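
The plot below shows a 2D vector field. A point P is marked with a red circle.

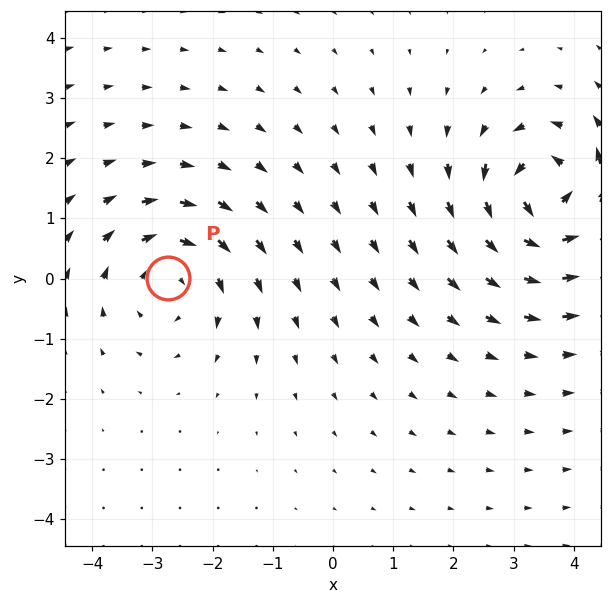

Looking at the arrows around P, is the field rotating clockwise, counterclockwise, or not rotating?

clockwise

Near P at (-2.7, 0.0) the arrows circulate clockwise. The curl (z-component) there is about -4; negative curl means clockwise rotation.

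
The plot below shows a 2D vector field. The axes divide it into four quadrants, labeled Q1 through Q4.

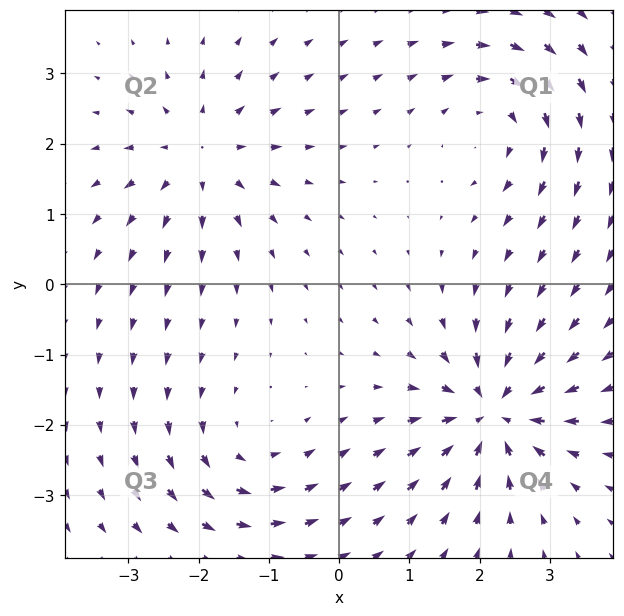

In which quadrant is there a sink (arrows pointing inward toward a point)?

Q4

The sink sits at approximately (2.2, -1.8), which lies in quadrant Q4. The divergence there is about -6, negative as expected for a sink.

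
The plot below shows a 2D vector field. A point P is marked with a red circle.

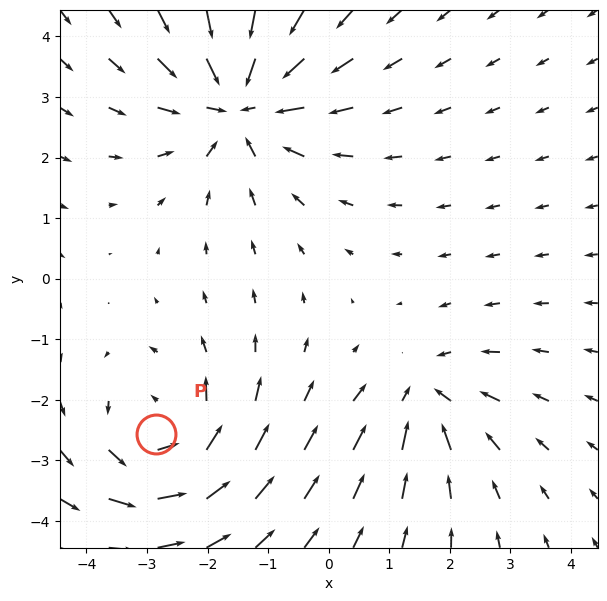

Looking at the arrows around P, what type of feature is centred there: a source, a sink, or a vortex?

vortex

At P (-2.9, -2.6) the arrows circulate counterclockwise. Divergence ≈0, curl about +4 — near-zero divergence with nonzero curl is a vortex.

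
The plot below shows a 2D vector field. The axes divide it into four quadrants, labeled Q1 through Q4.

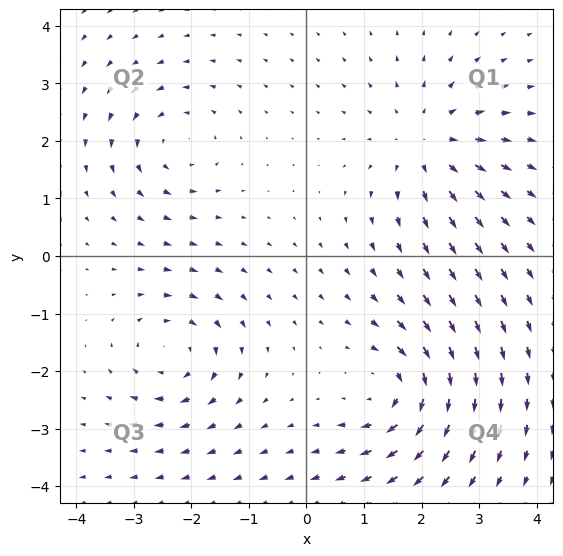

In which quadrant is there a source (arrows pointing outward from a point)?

The source sits at approximately (2.1, 2.0), which lies in quadrant Q1. The divergence there is about +4, positive as expected for a source.

Q1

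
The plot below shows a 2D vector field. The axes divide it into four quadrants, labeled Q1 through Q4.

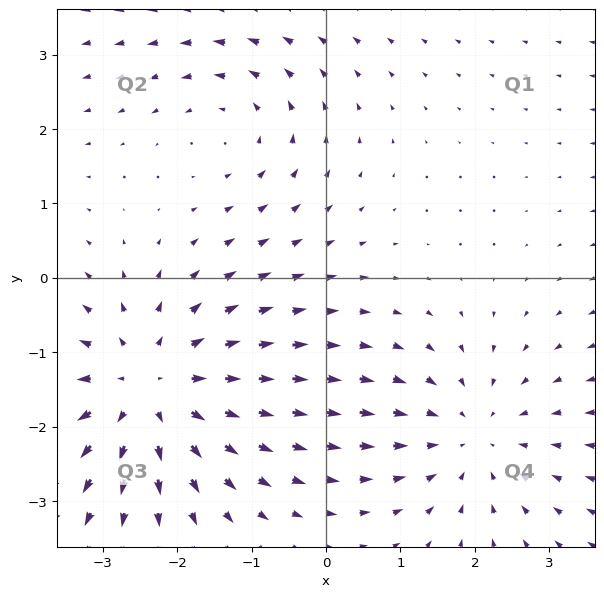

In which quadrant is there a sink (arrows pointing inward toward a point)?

The sink sits at approximately (2.0, -2.1), which lies in quadrant Q4. The divergence there is about -3, negative as expected for a sink.

Q4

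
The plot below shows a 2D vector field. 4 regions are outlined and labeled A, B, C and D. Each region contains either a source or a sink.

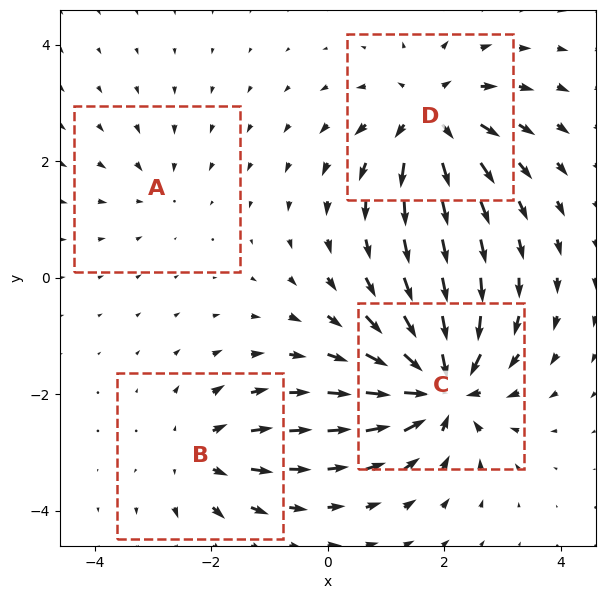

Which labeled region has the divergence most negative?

C

Divergence at each region's feature centre — A: about -3, B: about +4, C: about -9, D: about +6. Region C is most negative.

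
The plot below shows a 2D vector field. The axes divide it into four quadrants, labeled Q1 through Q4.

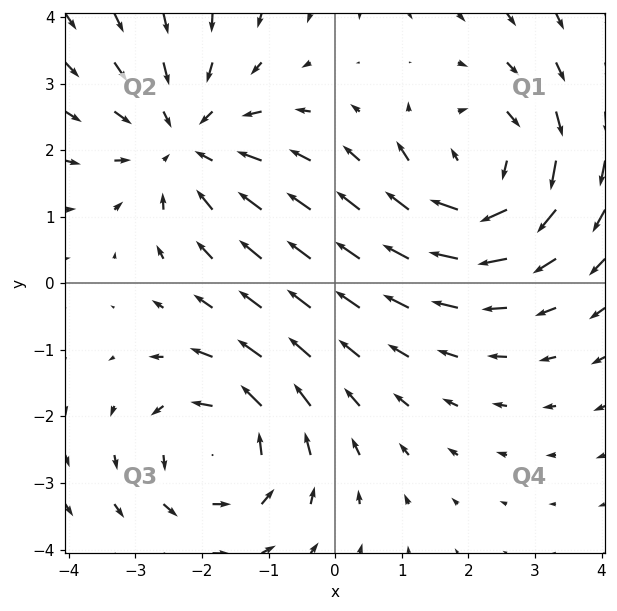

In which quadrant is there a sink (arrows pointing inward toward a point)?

The sink sits at approximately (-2.3, 2.1), which lies in quadrant Q2. The divergence there is about -4, negative as expected for a sink.

Q2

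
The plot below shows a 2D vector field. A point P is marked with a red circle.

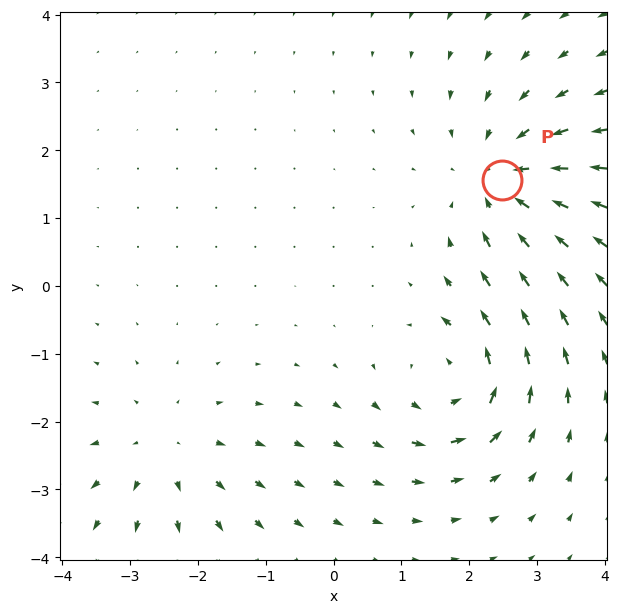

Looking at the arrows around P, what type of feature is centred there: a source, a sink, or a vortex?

At P (2.5, 1.6) the arrows converge inward. Divergence about -4, curl ≈0 — negative divergence with near-zero curl is a sink.

sink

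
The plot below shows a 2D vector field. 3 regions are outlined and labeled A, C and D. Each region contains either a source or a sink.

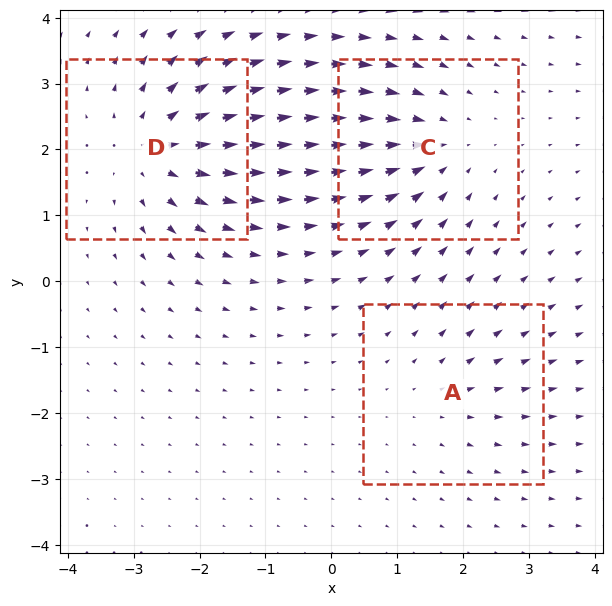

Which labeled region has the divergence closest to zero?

Divergence at each region's feature centre — A: about +2, C: about -3, D: about +5. Region A is closest to zero.

A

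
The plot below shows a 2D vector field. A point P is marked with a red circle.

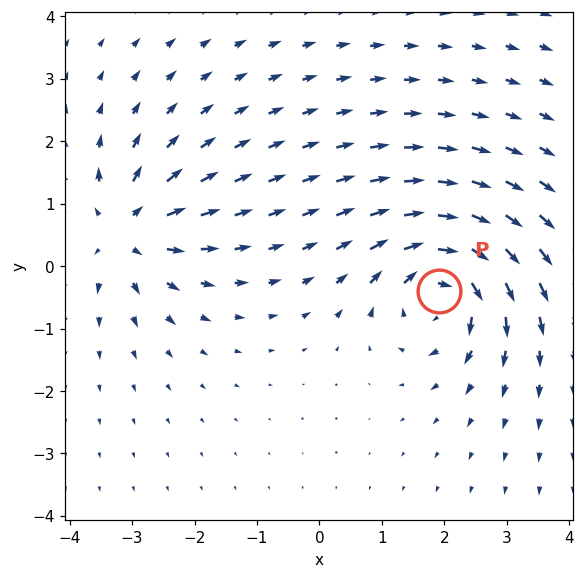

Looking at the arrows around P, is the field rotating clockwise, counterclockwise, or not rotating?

Near P at (1.9, -0.4) the arrows circulate clockwise. The curl (z-component) there is about -6; negative curl means clockwise rotation.

clockwise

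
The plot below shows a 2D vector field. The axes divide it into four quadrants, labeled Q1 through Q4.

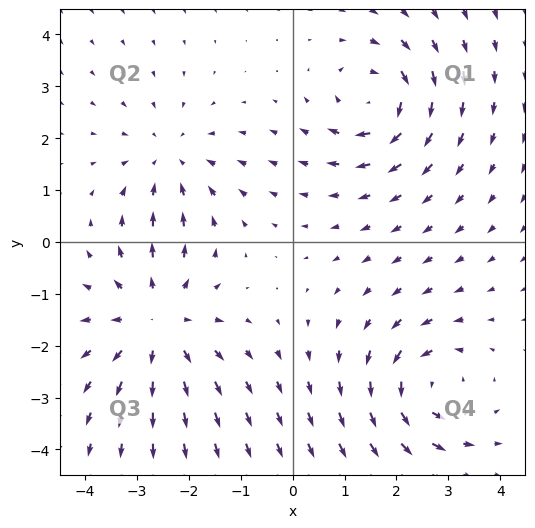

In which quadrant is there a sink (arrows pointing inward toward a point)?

Q2

The sink sits at approximately (-2.4, 1.6), which lies in quadrant Q2. The divergence there is about -3, negative as expected for a sink.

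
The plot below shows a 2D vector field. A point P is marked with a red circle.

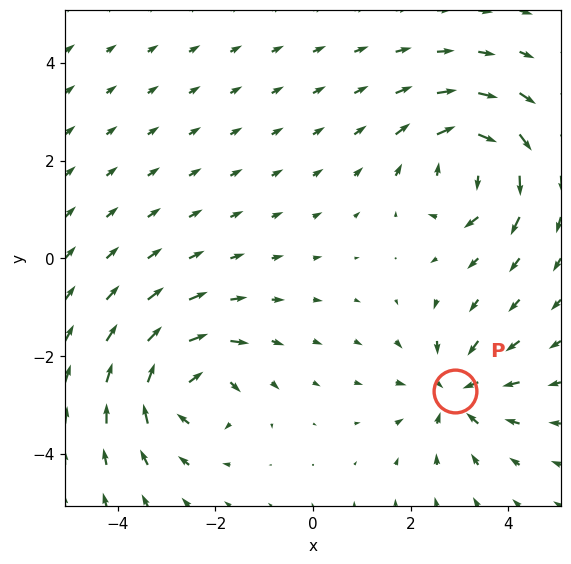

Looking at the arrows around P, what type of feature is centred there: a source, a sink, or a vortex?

At P (2.9, -2.7) the arrows converge inward. Divergence about -4, curl ≈0 — negative divergence with near-zero curl is a sink.

sink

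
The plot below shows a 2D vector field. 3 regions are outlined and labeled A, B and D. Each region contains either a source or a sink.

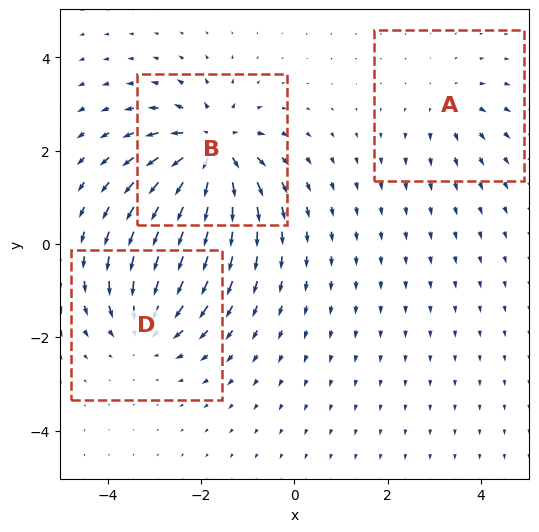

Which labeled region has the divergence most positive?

Divergence at each region's feature centre — A: about +2, B: about +6, D: about -4. Region B is most positive.

B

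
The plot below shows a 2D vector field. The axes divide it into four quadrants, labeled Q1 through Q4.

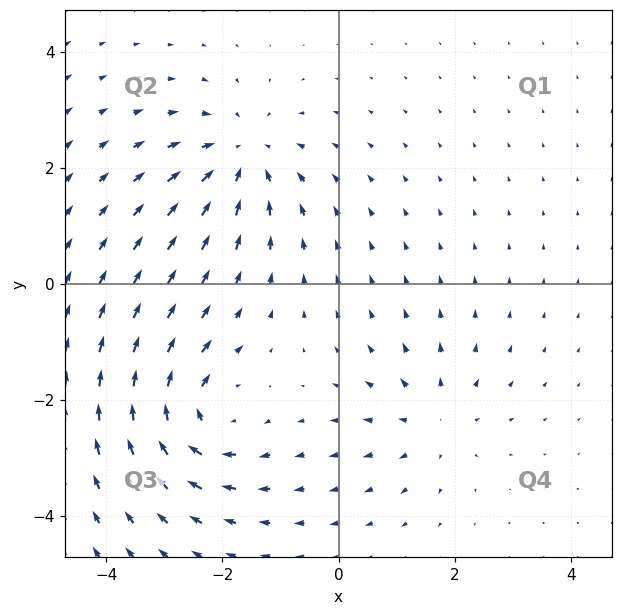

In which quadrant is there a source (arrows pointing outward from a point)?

Q4

The source sits at approximately (1.7, -2.4), which lies in quadrant Q4. The divergence there is about +3, positive as expected for a source.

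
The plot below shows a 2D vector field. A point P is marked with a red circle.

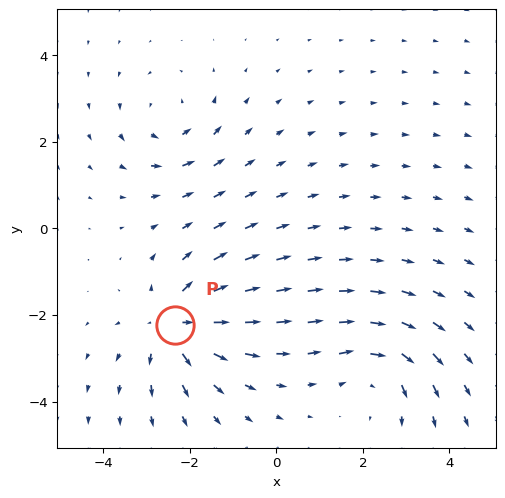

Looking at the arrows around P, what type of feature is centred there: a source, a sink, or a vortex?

source

At P (-2.3, -2.2) the arrows spread outward. Divergence about +4, curl ≈0 — positive divergence with near-zero curl is a source.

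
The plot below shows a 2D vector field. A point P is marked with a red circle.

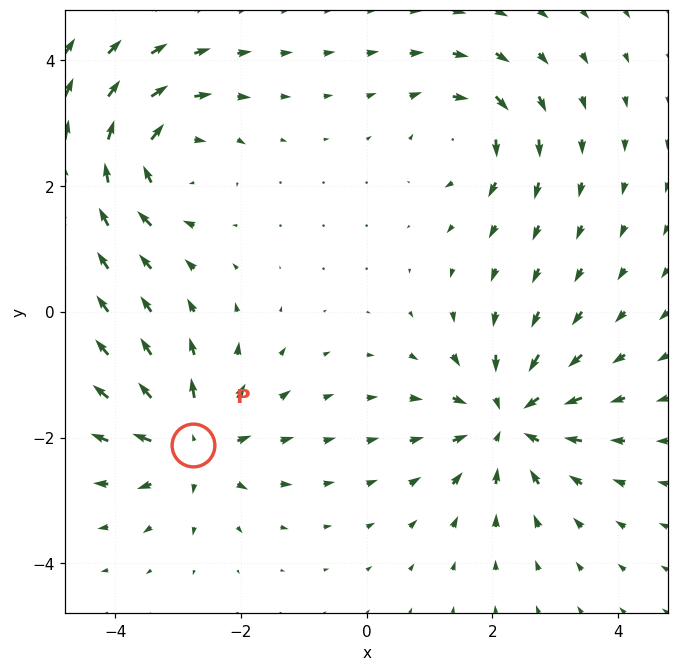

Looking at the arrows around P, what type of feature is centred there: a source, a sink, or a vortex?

source

At P (-2.8, -2.1) the arrows spread outward. Divergence about +6, curl ≈0 — positive divergence with near-zero curl is a source.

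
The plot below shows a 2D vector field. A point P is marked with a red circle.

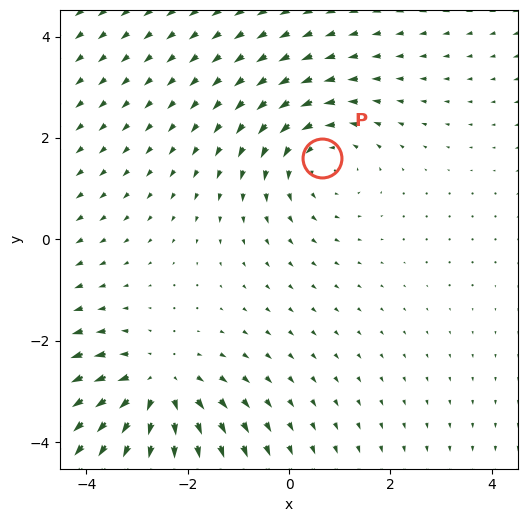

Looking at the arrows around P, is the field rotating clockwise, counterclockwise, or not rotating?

counterclockwise

Near P at (0.7, 1.6) the arrows circulate counterclockwise. The curl (z-component) there is about +2; positive curl means counterclockwise rotation.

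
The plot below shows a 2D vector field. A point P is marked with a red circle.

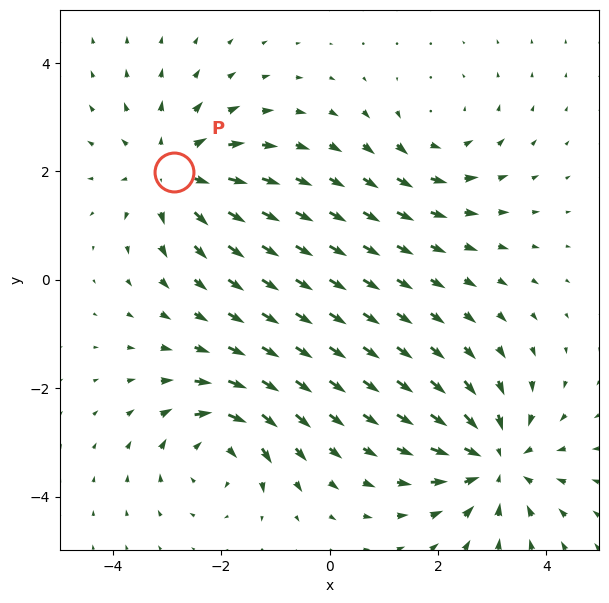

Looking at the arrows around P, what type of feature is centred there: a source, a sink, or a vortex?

At P (-2.9, 2.0) the arrows spread outward. Divergence about +4, curl ≈0 — positive divergence with near-zero curl is a source.

source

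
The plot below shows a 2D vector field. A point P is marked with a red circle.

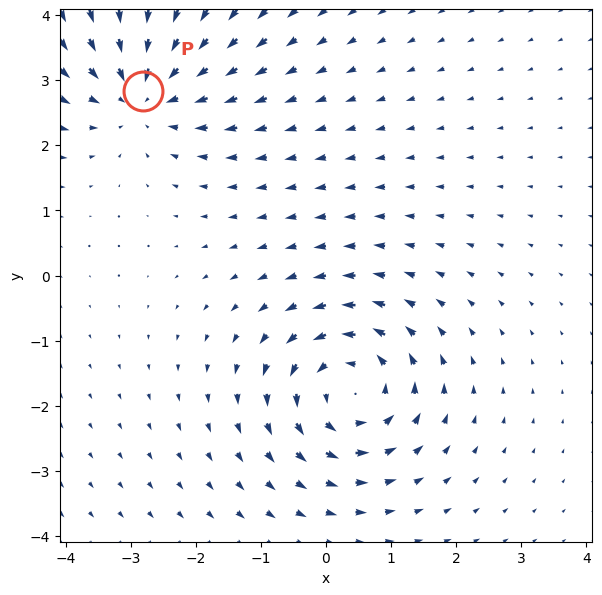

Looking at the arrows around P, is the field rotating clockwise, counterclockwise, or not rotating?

not rotating

Near P at (-2.8, 2.8) the arrows show no circulation. The curl there is ≈0.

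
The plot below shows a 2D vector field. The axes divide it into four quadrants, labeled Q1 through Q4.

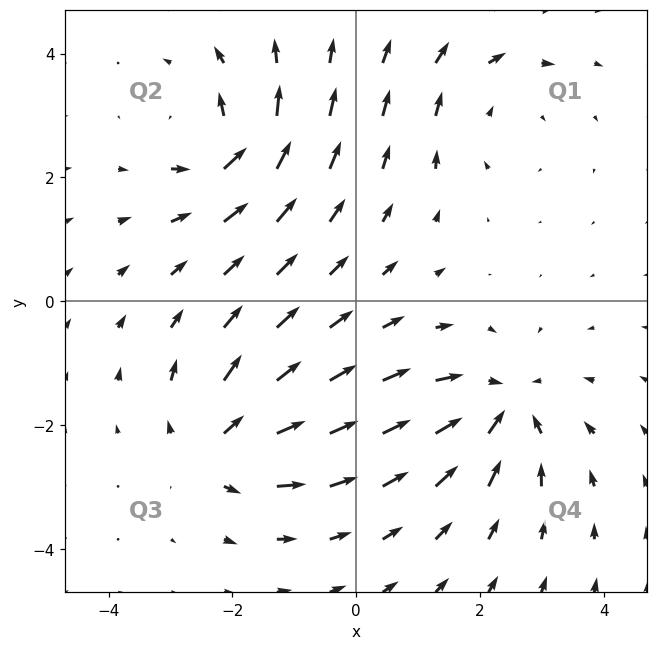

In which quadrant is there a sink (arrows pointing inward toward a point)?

Q4

The sink sits at approximately (2.4, -1.7), which lies in quadrant Q4. The divergence there is about -5, negative as expected for a sink.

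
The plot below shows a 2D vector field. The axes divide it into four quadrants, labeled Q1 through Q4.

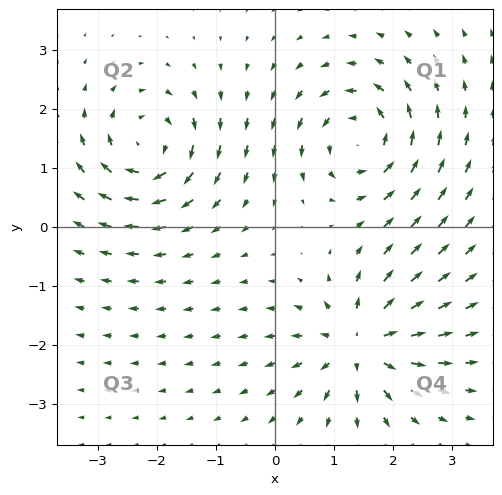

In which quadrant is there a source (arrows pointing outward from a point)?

The source sits at approximately (1.4, -2.0), which lies in quadrant Q4. The divergence there is about +7, positive as expected for a source.

Q4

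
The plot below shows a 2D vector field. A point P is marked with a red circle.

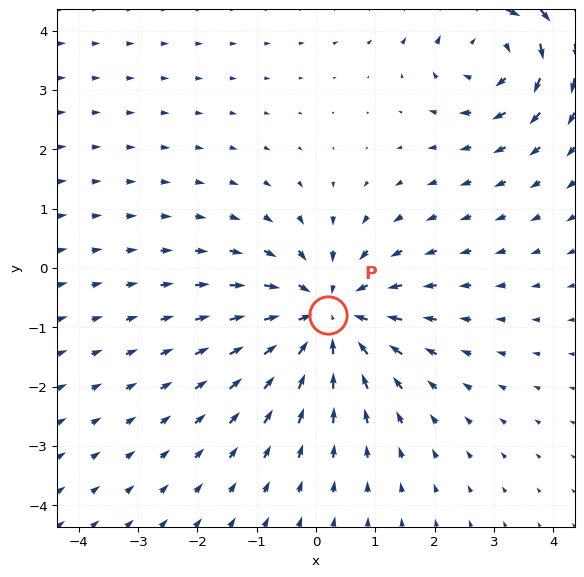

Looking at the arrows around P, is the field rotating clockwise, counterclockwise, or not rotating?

Near P at (0.2, -0.8) the arrows show no circulation. The curl there is ≈0.

not rotating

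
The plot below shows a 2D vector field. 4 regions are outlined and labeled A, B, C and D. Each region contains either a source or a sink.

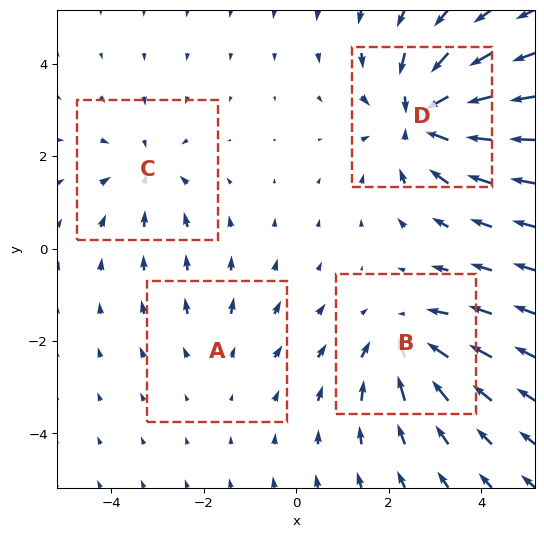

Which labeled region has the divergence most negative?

D

Divergence at each region's feature centre — A: about +2, B: about -4, C: about -3, D: about -6. Region D is most negative.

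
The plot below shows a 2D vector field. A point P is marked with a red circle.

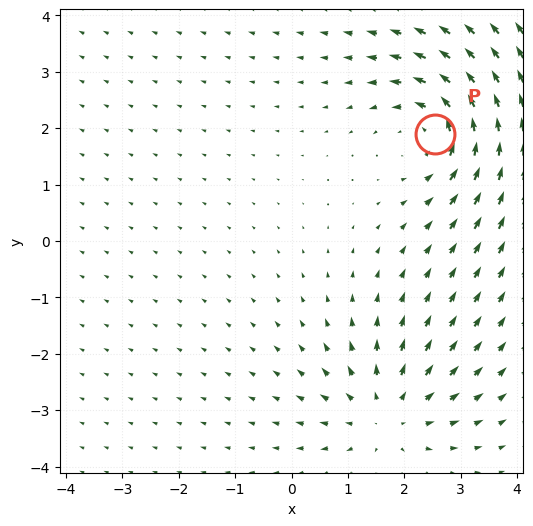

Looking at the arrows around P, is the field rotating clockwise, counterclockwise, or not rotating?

counterclockwise

Near P at (2.5, 1.9) the arrows circulate counterclockwise. The curl (z-component) there is about +5; positive curl means counterclockwise rotation.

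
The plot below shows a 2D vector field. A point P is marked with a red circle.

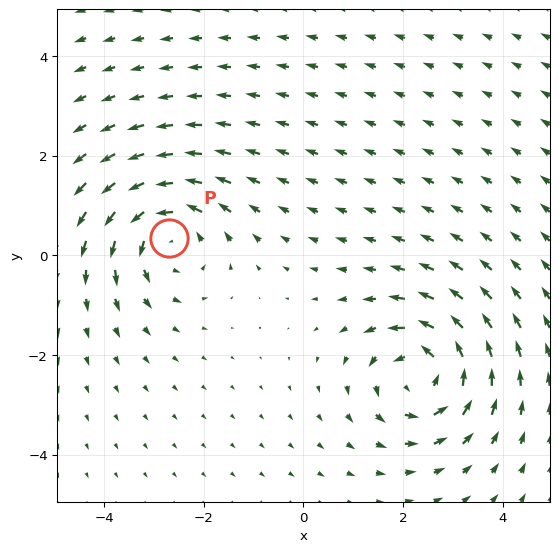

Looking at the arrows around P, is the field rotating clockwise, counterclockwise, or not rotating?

Near P at (-2.7, 0.3) the arrows circulate counterclockwise. The curl (z-component) there is about +4; positive curl means counterclockwise rotation.

counterclockwise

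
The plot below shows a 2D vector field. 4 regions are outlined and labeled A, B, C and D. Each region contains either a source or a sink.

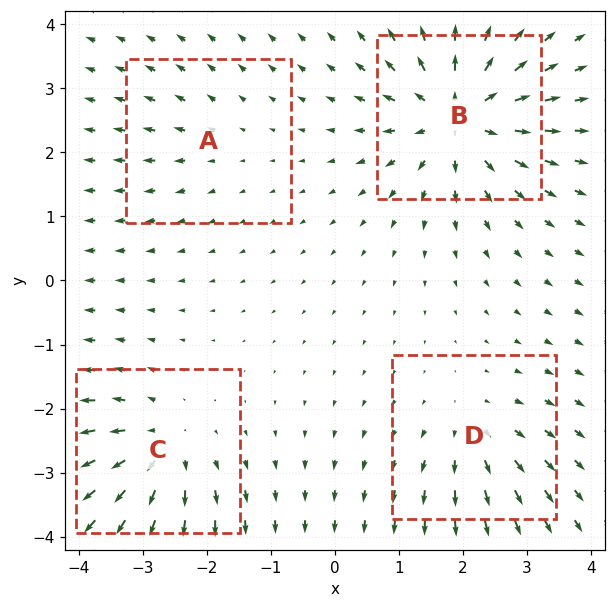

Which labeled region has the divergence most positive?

B

Divergence at each region's feature centre — A: about +2, B: about +8, C: about +6, D: about +4. Region B is most positive.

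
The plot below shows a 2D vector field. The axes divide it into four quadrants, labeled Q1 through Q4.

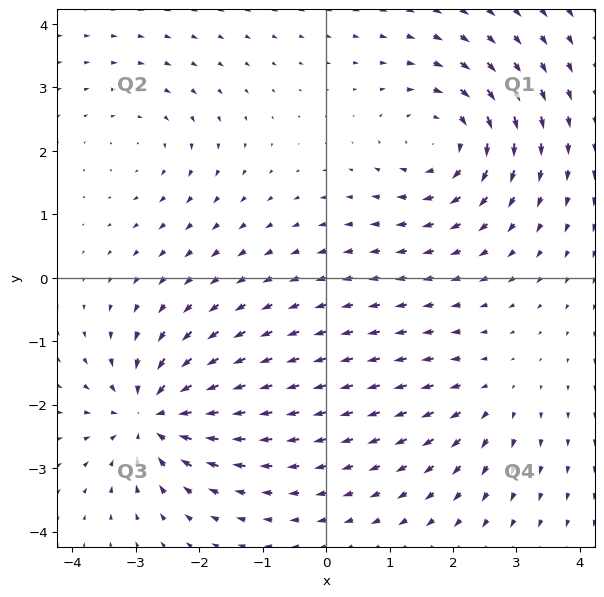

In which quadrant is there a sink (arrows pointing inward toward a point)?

Q3

The sink sits at approximately (-2.7, -2.2), which lies in quadrant Q3. The divergence there is about -7, negative as expected for a sink.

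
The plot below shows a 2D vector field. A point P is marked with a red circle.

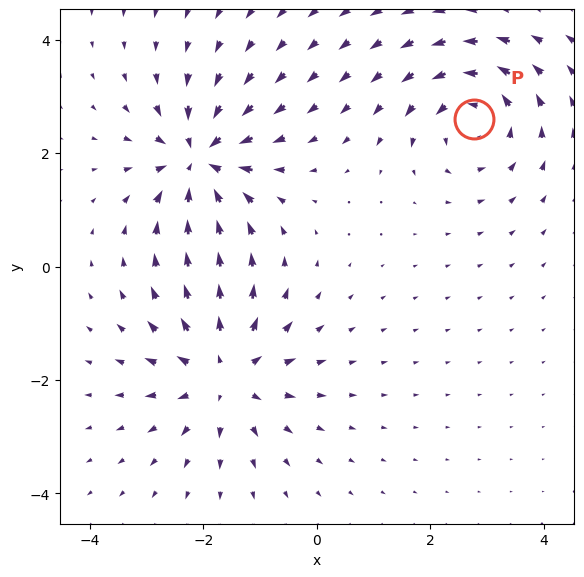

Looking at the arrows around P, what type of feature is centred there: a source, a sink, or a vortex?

vortex

At P (2.8, 2.6) the arrows circulate counterclockwise. Divergence ≈0, curl about +5 — near-zero divergence with nonzero curl is a vortex.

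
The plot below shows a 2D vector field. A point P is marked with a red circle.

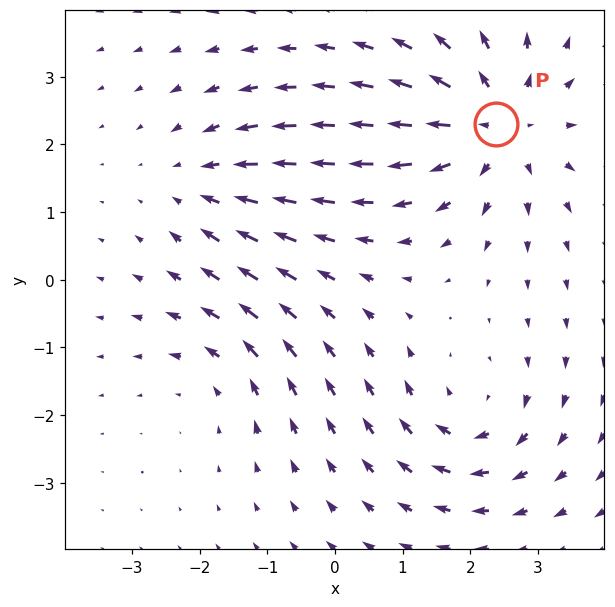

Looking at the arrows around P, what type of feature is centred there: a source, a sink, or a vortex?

source

At P (2.4, 2.3) the arrows spread outward. Divergence about +5, curl ≈0 — positive divergence with near-zero curl is a source.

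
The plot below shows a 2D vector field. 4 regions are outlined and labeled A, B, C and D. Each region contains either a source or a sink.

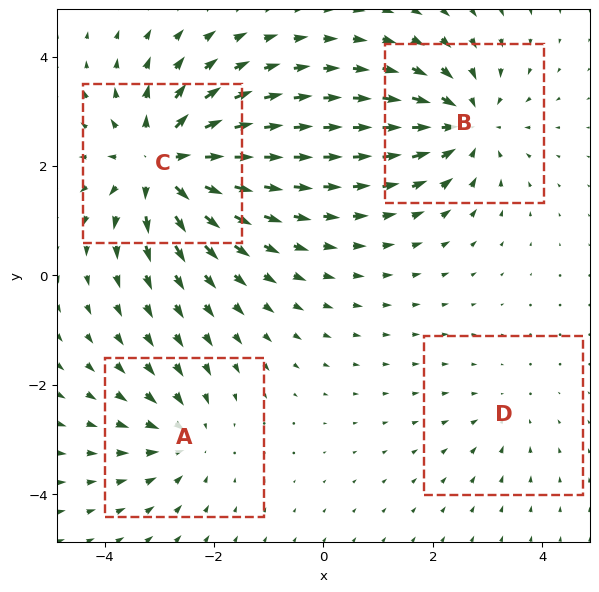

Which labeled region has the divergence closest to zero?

Divergence at each region's feature centre — A: about -4, B: about -5, C: about +7, D: about -2. Region D is closest to zero.

D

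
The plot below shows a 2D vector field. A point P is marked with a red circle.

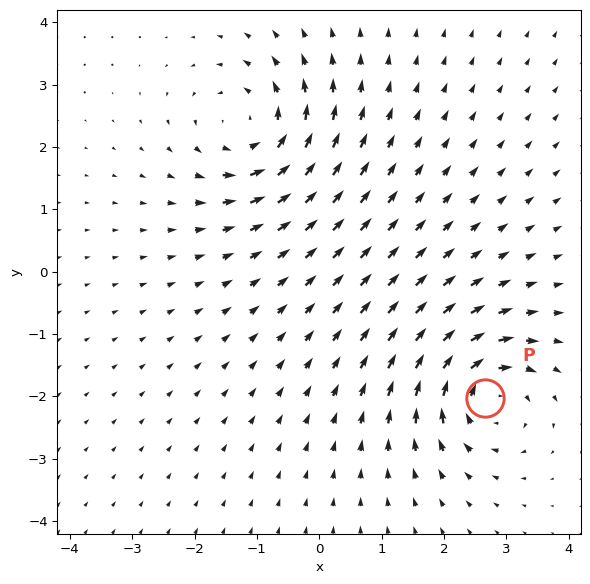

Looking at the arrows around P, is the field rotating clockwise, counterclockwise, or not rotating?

Near P at (2.7, -2.0) the arrows circulate clockwise. The curl (z-component) there is about -6; negative curl means clockwise rotation.

clockwise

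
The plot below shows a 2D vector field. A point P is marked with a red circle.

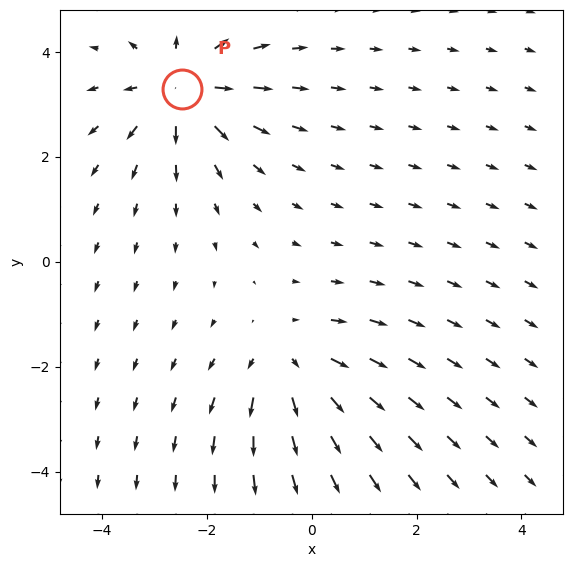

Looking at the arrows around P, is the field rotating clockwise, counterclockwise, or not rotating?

not rotating

Near P at (-2.5, 3.3) the arrows show no circulation. The curl there is ≈0.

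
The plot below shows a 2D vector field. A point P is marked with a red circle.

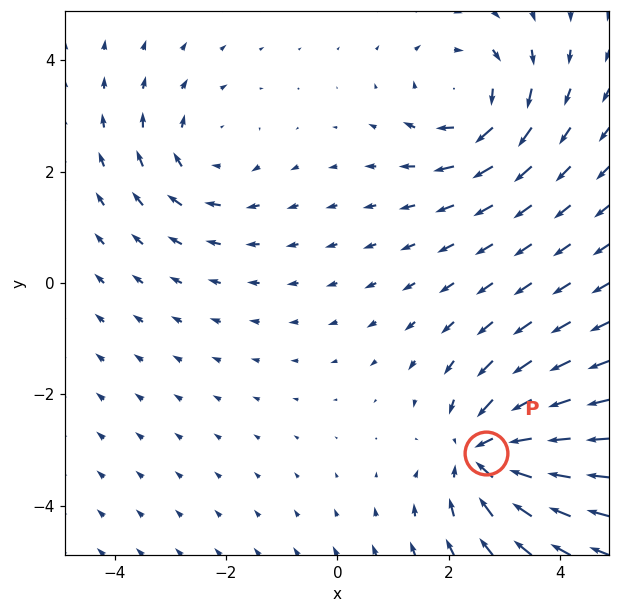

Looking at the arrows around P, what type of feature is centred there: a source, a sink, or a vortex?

At P (2.7, -3.1) the arrows converge inward. Divergence about -5, curl ≈0 — negative divergence with near-zero curl is a sink.

sink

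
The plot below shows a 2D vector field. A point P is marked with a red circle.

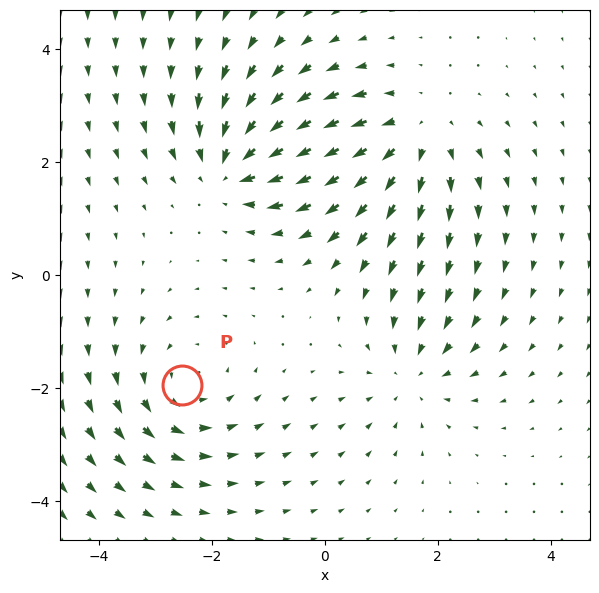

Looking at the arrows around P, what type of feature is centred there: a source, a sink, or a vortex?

At P (-2.5, -2.0) the arrows circulate counterclockwise. Divergence ≈0, curl about +4 — near-zero divergence with nonzero curl is a vortex.

vortex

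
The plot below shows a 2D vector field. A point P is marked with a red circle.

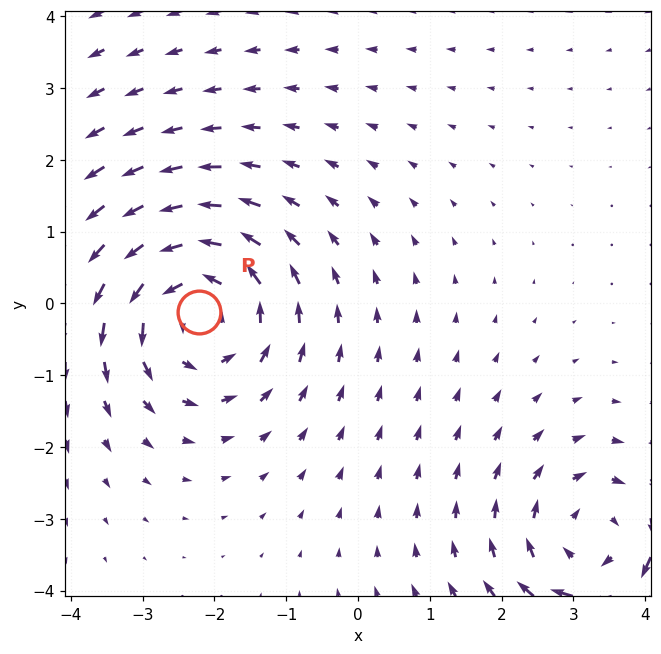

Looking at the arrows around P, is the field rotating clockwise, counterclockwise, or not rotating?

Near P at (-2.2, -0.1) the arrows circulate counterclockwise. The curl (z-component) there is about +4; positive curl means counterclockwise rotation.

counterclockwise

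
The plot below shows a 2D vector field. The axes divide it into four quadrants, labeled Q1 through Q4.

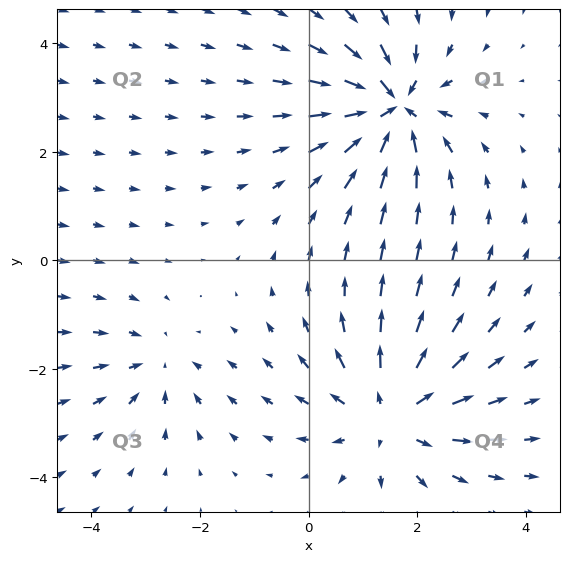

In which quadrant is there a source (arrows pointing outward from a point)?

Q4

The source sits at approximately (1.5, -2.8), which lies in quadrant Q4. The divergence there is about +4, positive as expected for a source.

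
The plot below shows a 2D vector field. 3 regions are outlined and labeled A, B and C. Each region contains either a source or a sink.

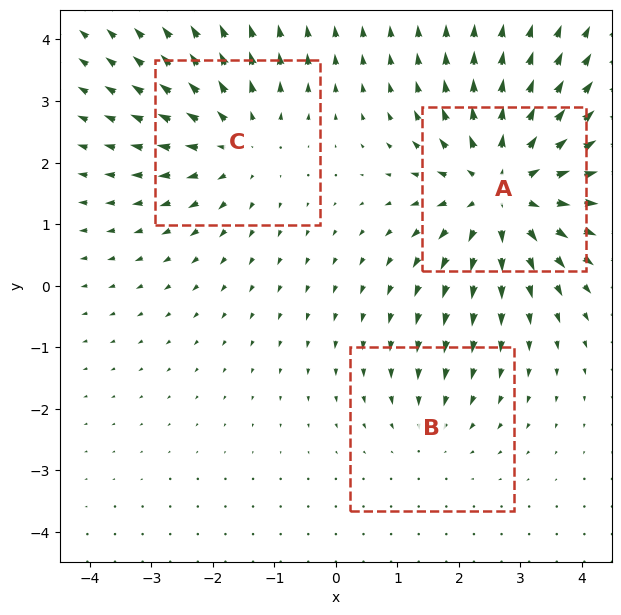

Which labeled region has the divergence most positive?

Divergence at each region's feature centre — A: about +4, B: about -2, C: about +3. Region A is most positive.

A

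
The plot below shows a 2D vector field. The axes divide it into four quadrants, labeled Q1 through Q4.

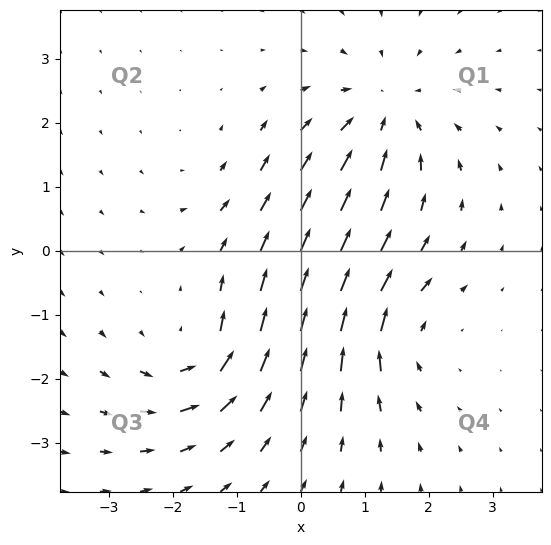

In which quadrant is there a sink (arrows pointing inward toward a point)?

Q1

The sink sits at approximately (1.3, 2.2), which lies in quadrant Q1. The divergence there is about -4, negative as expected for a sink.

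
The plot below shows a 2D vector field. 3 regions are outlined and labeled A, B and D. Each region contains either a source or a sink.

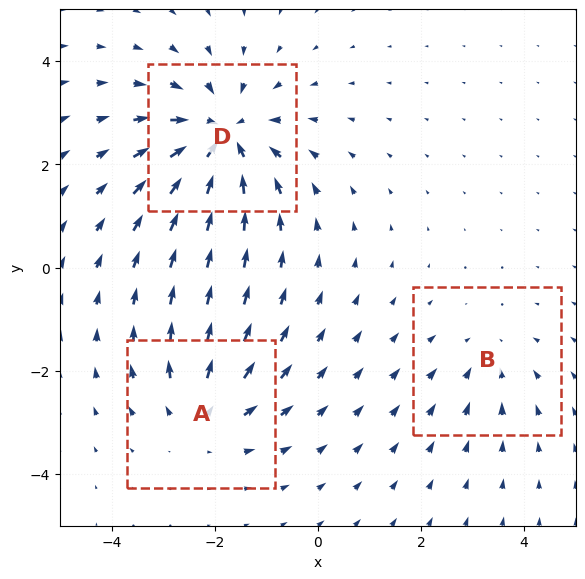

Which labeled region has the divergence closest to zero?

Divergence at each region's feature centre — A: about +3, B: about -2, D: about -5. Region B is closest to zero.

B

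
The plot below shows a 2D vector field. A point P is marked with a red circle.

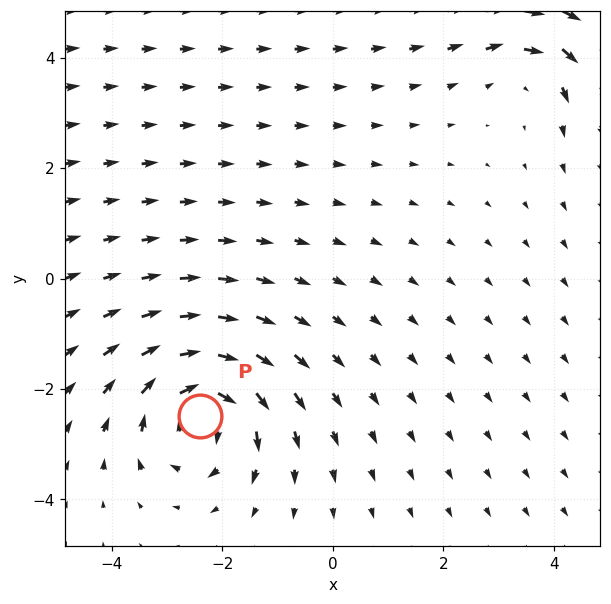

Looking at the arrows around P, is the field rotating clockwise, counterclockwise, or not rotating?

clockwise

Near P at (-2.4, -2.5) the arrows circulate clockwise. The curl (z-component) there is about -5; negative curl means clockwise rotation.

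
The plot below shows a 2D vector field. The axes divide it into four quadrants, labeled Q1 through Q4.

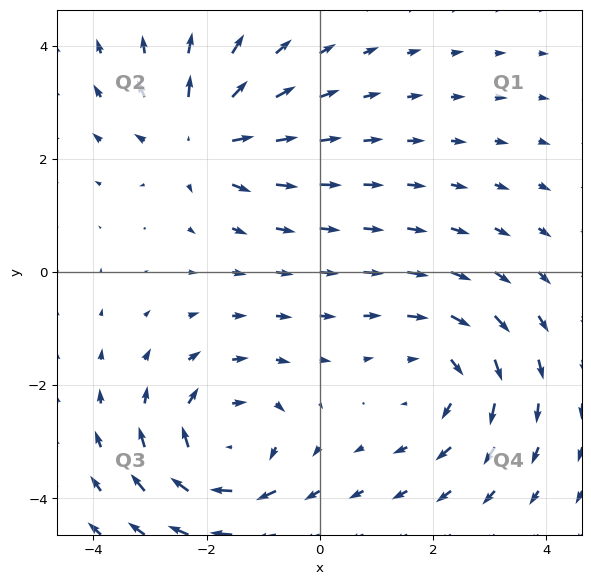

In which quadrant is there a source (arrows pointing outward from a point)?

Q2

The source sits at approximately (-2.1, 2.4), which lies in quadrant Q2. The divergence there is about +5, positive as expected for a source.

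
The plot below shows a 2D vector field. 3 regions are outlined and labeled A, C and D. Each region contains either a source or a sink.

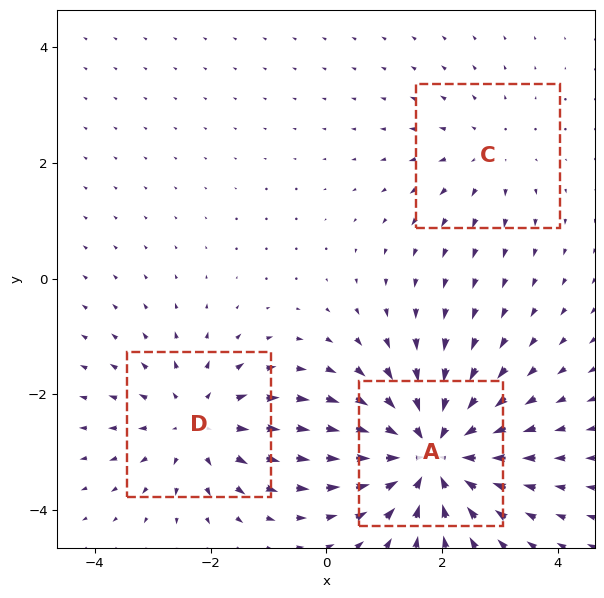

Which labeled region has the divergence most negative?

A

Divergence at each region's feature centre — A: about -5, C: about +2, D: about +3. Region A is most negative.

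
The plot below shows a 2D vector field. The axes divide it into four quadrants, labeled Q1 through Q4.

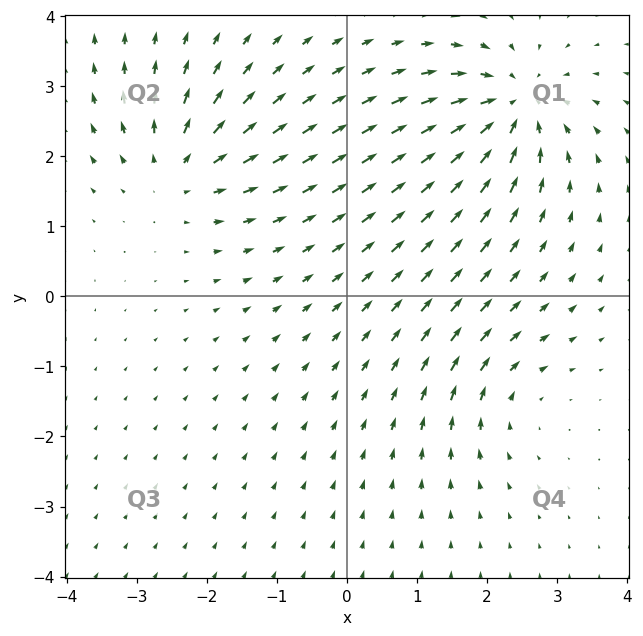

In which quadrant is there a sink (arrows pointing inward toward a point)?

Q1

The sink sits at approximately (2.4, 2.7), which lies in quadrant Q1. The divergence there is about -5, negative as expected for a sink.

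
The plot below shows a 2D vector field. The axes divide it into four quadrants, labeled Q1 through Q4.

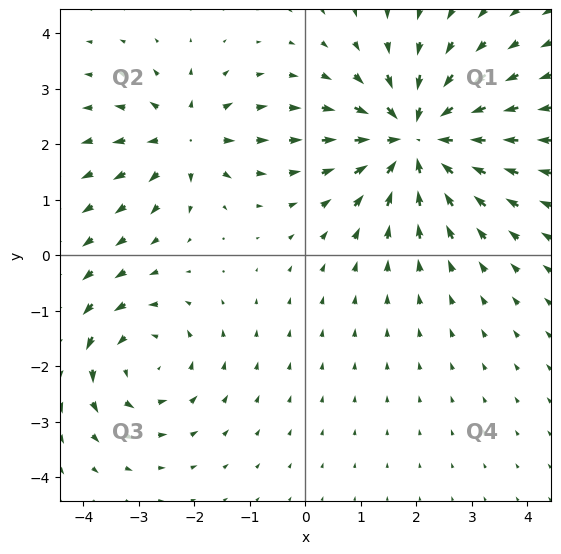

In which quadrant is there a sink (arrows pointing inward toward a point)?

Q1

The sink sits at approximately (2.0, 2.1), which lies in quadrant Q1. The divergence there is about -5, negative as expected for a sink.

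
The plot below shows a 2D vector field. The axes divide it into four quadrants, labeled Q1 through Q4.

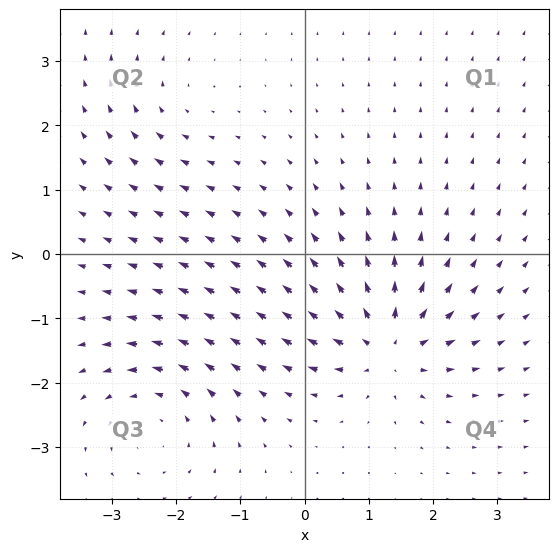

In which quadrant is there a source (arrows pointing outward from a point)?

Q4

The source sits at approximately (1.3, -1.4), which lies in quadrant Q4. The divergence there is about +7, positive as expected for a source.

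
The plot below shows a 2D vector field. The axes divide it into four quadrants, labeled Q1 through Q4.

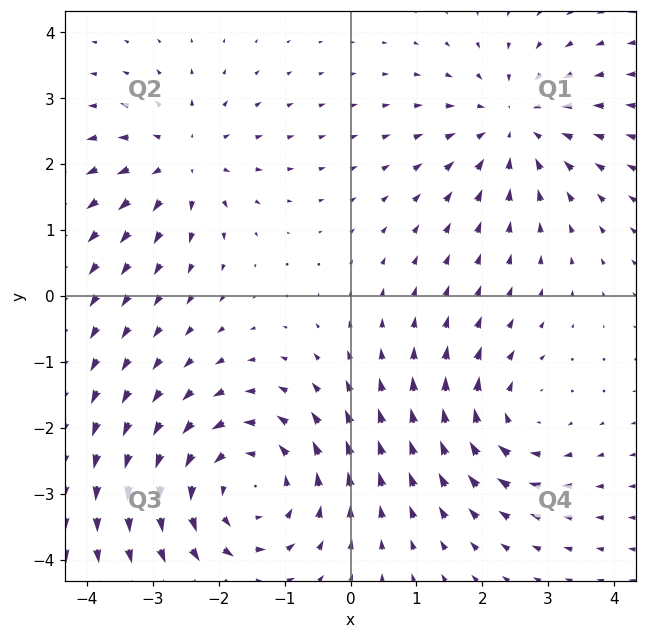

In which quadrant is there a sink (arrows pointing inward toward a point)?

The sink sits at approximately (2.5, 2.6), which lies in quadrant Q1. The divergence there is about -3, negative as expected for a sink.

Q1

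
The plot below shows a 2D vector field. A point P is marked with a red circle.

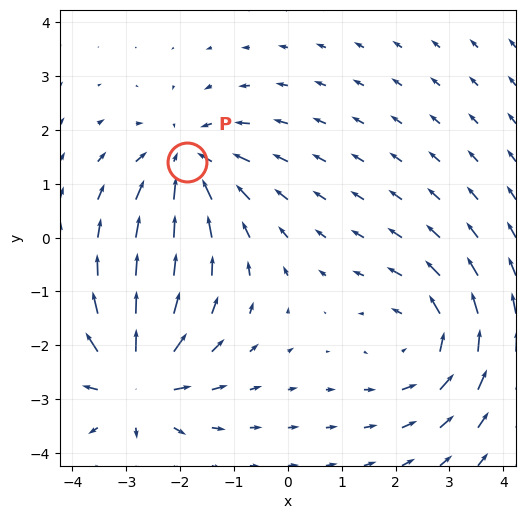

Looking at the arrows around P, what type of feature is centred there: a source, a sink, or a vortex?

sink

At P (-1.9, 1.4) the arrows converge inward. Divergence about -4, curl ≈0 — negative divergence with near-zero curl is a sink.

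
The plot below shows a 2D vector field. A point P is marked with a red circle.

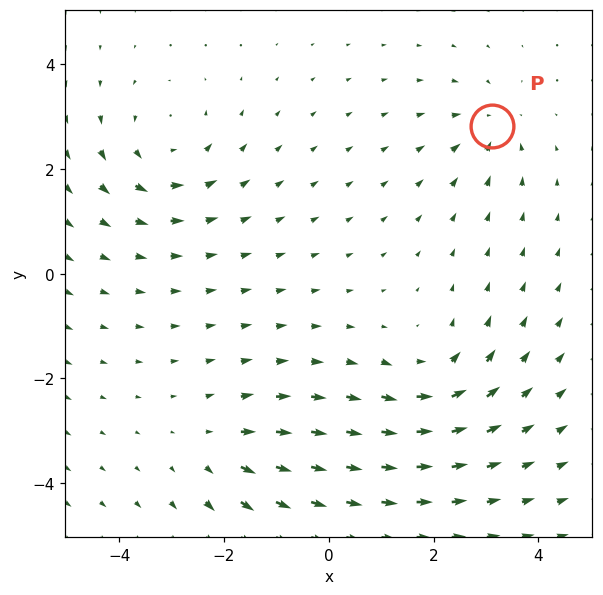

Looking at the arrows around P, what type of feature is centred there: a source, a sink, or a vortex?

At P (3.1, 2.8) the arrows converge inward. Divergence about -4, curl ≈0 — negative divergence with near-zero curl is a sink.

sink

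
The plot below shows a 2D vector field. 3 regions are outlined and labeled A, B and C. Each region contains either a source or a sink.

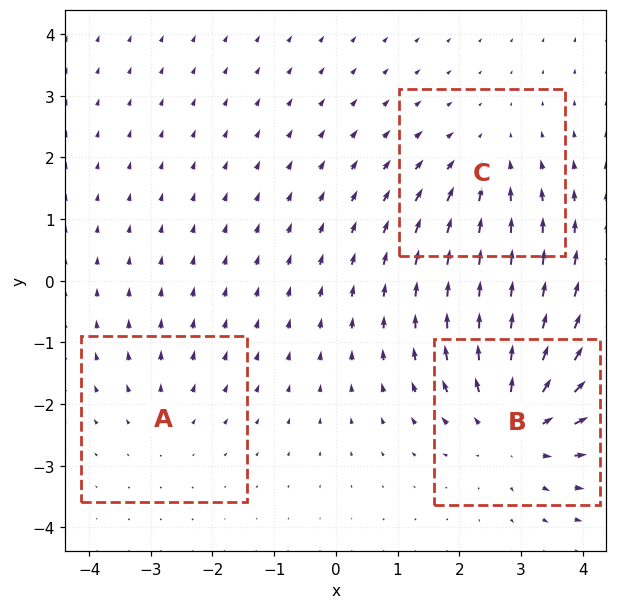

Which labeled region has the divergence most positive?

Divergence at each region's feature centre — A: about +2, B: about +5, C: about -3. Region B is most positive.

B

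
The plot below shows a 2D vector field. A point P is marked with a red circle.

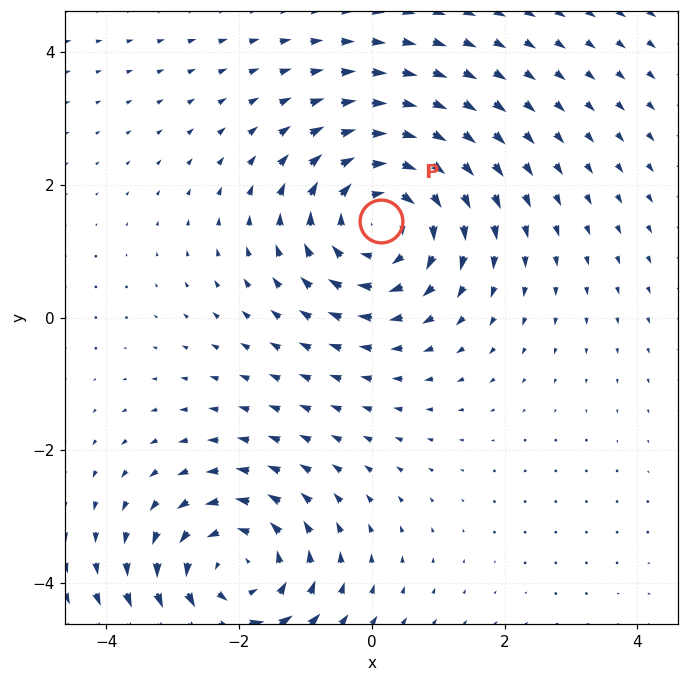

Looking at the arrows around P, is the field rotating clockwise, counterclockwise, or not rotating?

Near P at (0.1, 1.5) the arrows circulate clockwise. The curl (z-component) there is about -4; negative curl means clockwise rotation.

clockwise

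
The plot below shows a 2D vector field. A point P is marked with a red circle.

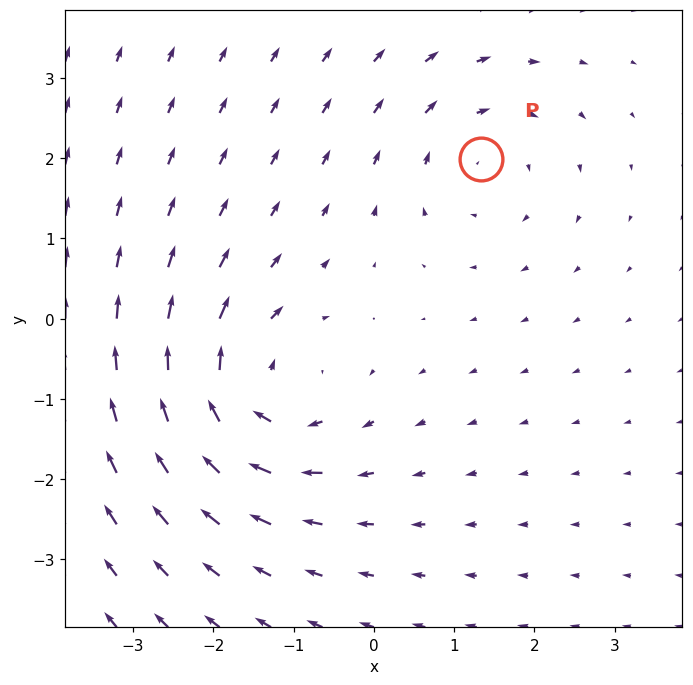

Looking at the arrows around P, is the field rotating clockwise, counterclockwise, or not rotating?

clockwise

Near P at (1.3, 2.0) the arrows circulate clockwise. The curl (z-component) there is about -3; negative curl means clockwise rotation.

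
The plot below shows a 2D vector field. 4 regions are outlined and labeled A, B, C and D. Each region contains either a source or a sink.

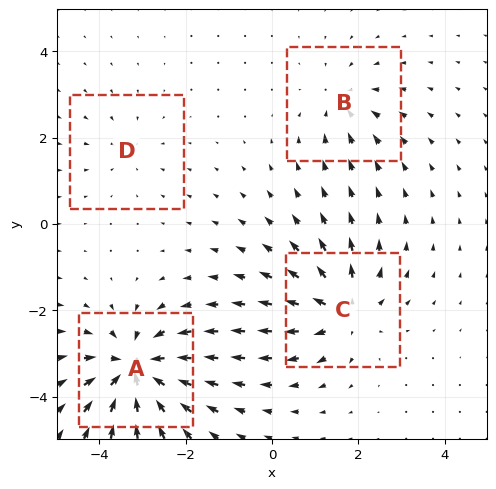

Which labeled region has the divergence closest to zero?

D

Divergence at each region's feature centre — A: about -7, B: about -3, C: about +5, D: about -2. Region D is closest to zero.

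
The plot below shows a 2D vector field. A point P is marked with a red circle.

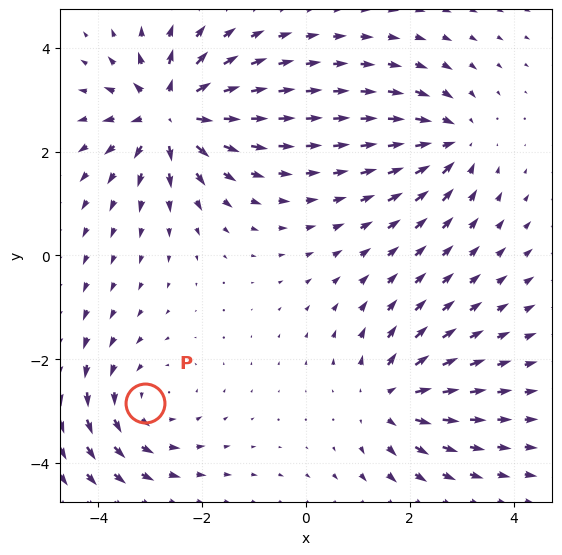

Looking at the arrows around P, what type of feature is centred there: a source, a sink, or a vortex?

vortex

At P (-3.1, -2.8) the arrows circulate counterclockwise. Divergence ≈0, curl about +3 — near-zero divergence with nonzero curl is a vortex.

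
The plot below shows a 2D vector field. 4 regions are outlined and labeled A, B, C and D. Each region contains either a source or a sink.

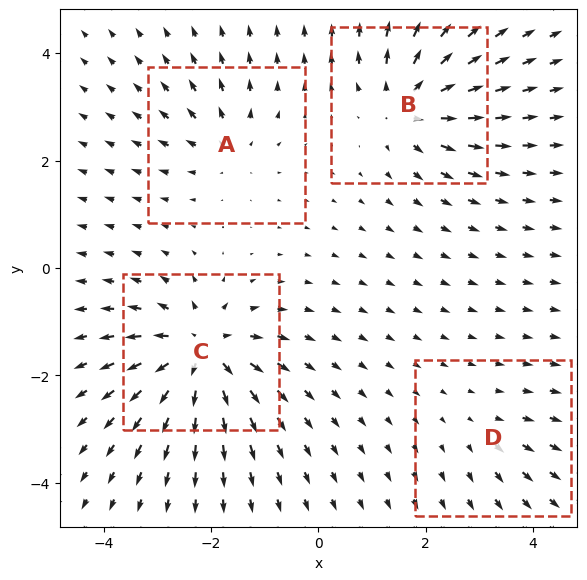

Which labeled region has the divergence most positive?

C

Divergence at each region's feature centre — A: about +4, B: about +6, C: about +8, D: about +2. Region C is most positive.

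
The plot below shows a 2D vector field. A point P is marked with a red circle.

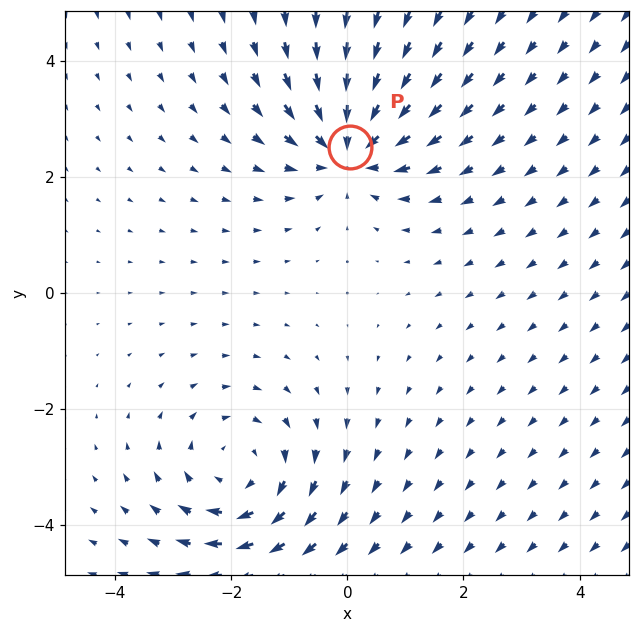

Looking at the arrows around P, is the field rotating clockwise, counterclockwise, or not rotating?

not rotating

Near P at (0.0, 2.5) the arrows show no circulation. The curl there is ≈0.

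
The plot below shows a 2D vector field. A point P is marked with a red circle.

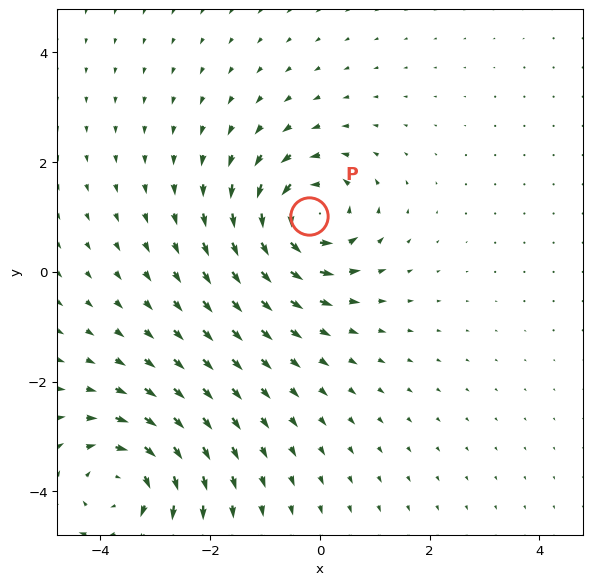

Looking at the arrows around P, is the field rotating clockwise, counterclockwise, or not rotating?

counterclockwise

Near P at (-0.2, 1.0) the arrows circulate counterclockwise. The curl (z-component) there is about +6; positive curl means counterclockwise rotation.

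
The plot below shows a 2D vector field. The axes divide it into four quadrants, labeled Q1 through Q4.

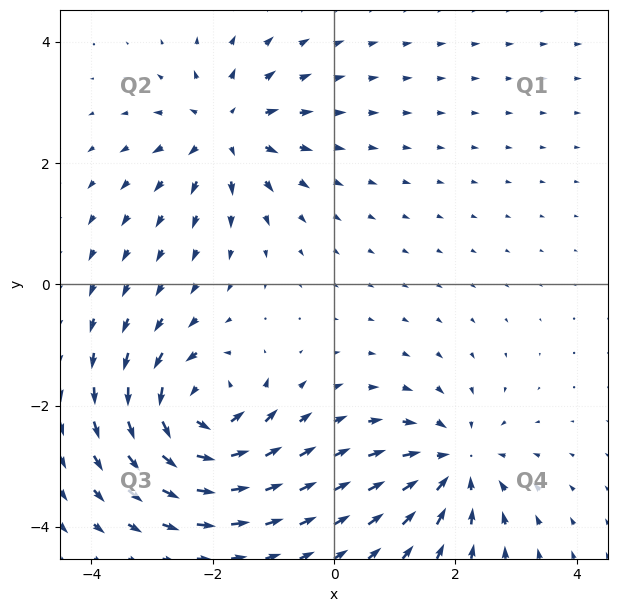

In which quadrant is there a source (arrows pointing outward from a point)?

The source sits at approximately (-1.8, 2.5), which lies in quadrant Q2. The divergence there is about +4, positive as expected for a source.

Q2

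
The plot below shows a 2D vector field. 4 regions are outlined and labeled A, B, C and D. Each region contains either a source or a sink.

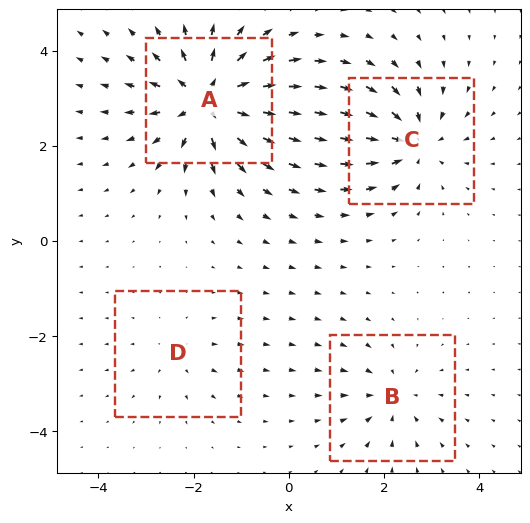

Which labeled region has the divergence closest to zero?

Divergence at each region's feature centre — A: about +8, B: about -4, C: about -6, D: about +3. Region D is closest to zero.

D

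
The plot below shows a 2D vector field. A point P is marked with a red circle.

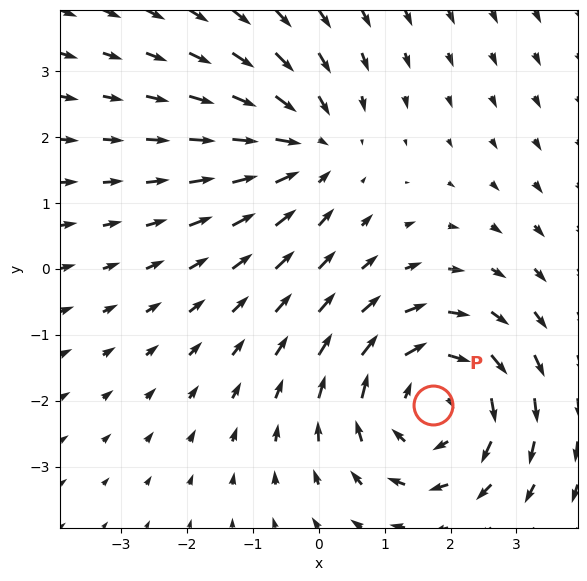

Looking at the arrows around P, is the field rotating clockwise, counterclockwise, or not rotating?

Near P at (1.7, -2.1) the arrows circulate clockwise. The curl (z-component) there is about -4; negative curl means clockwise rotation.

clockwise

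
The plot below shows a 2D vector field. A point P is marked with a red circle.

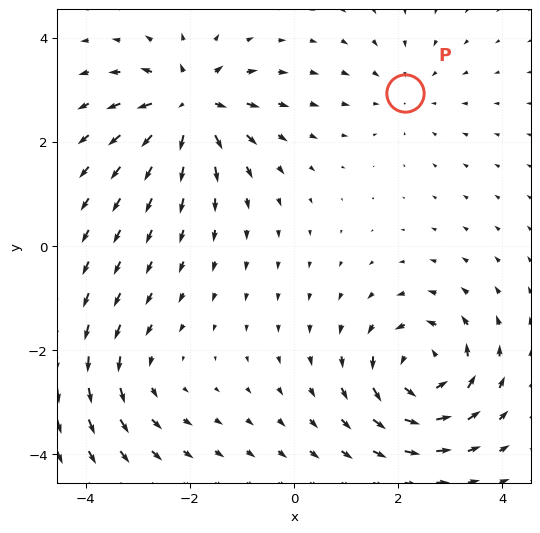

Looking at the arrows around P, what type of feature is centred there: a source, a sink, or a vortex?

sink

At P (2.1, 2.9) the arrows converge inward. Divergence about -2, curl ≈0 — negative divergence with near-zero curl is a sink.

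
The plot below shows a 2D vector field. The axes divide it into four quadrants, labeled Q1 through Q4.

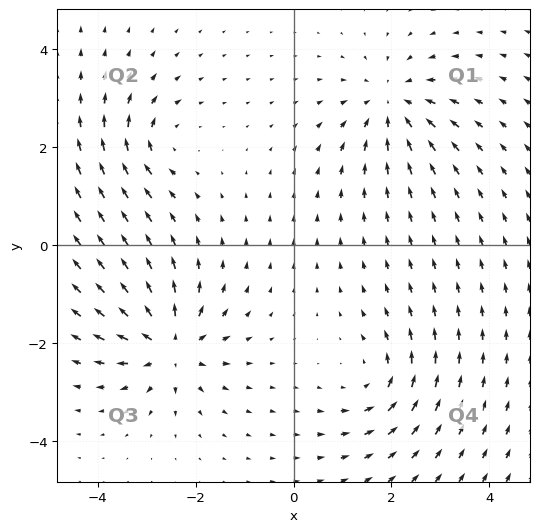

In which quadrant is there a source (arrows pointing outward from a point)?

Q3

The source sits at approximately (-2.5, -2.1), which lies in quadrant Q3. The divergence there is about +6, positive as expected for a source.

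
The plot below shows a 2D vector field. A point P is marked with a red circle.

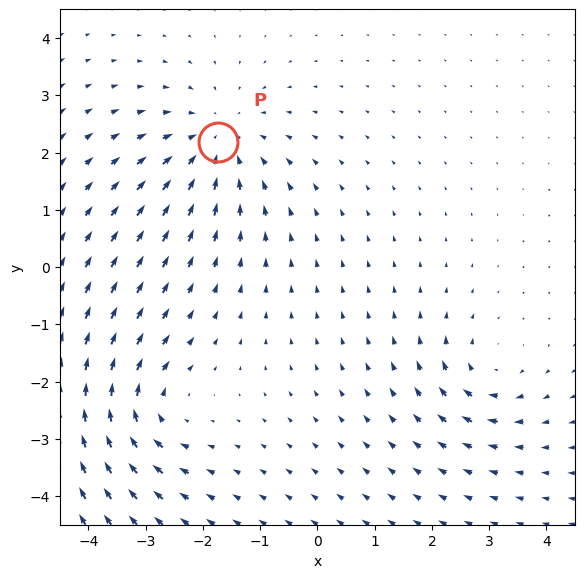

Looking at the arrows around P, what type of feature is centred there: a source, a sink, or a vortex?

At P (-1.7, 2.2) the arrows converge inward. Divergence about -3, curl ≈0 — negative divergence with near-zero curl is a sink.

sink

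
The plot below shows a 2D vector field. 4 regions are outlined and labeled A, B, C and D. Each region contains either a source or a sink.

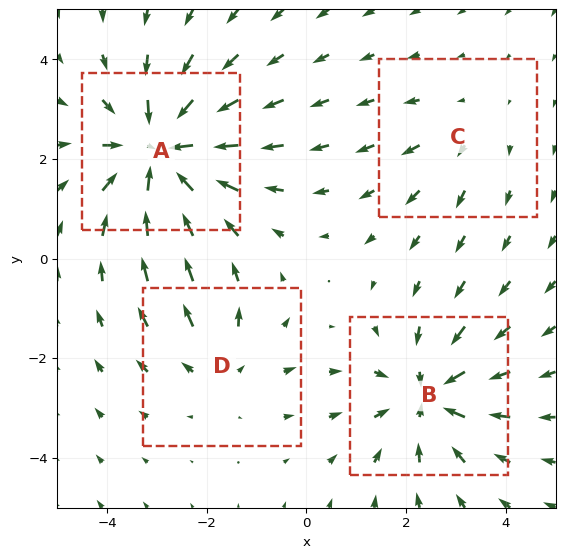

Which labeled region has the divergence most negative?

Divergence at each region's feature centre — A: about -6, B: about -5, C: about +2, D: about +3. Region A is most negative.

A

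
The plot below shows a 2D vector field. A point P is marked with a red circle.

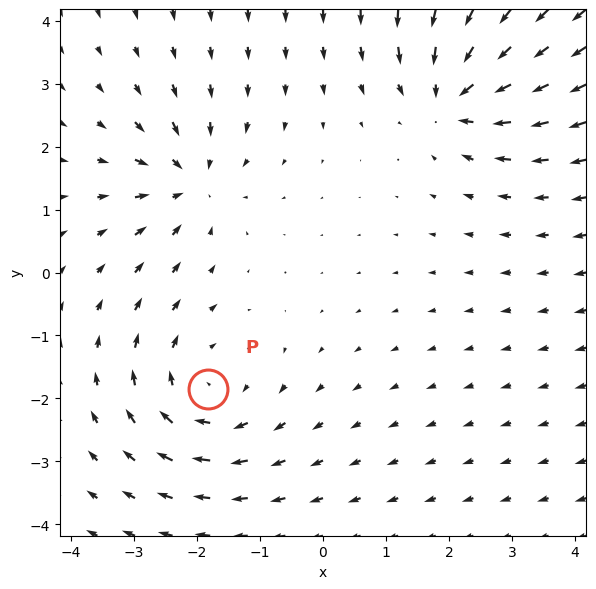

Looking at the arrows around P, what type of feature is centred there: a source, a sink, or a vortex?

At P (-1.8, -1.8) the arrows circulate clockwise. Divergence ≈0, curl about -4 — near-zero divergence with nonzero curl is a vortex.

vortex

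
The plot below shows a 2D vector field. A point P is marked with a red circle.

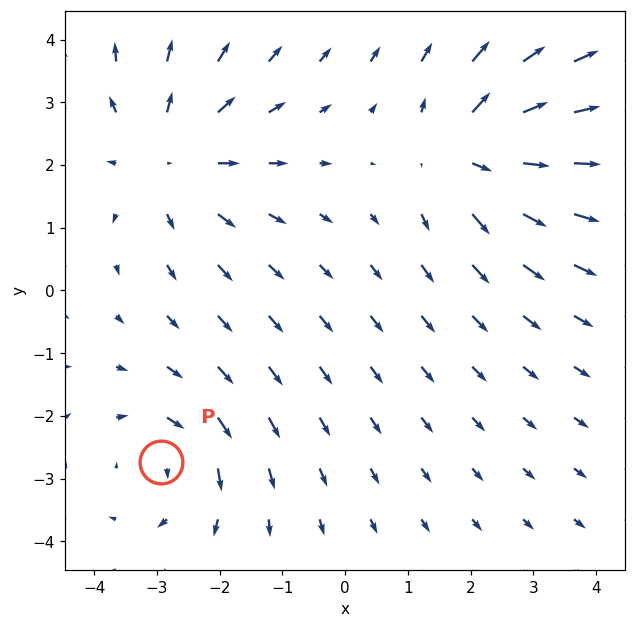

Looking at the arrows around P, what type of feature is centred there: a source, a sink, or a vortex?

vortex

At P (-2.9, -2.7) the arrows circulate clockwise. Divergence ≈0, curl about -3 — near-zero divergence with nonzero curl is a vortex.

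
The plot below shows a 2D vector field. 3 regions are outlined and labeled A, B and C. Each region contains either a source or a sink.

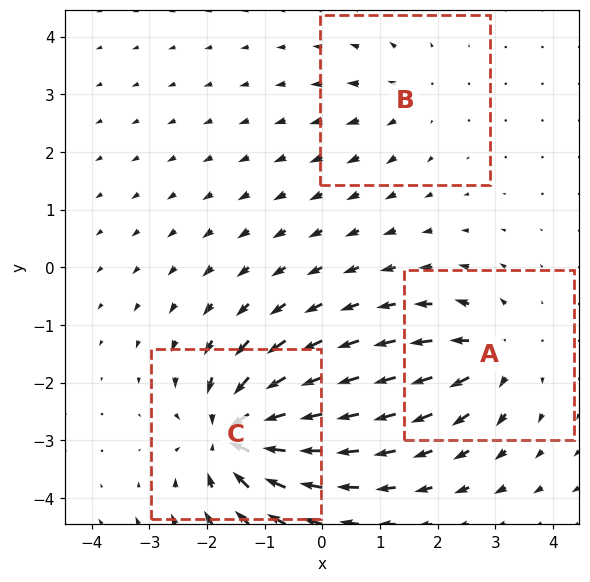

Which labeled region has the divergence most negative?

Divergence at each region's feature centre — A: about +4, B: about +2, C: about -7. Region C is most negative.

C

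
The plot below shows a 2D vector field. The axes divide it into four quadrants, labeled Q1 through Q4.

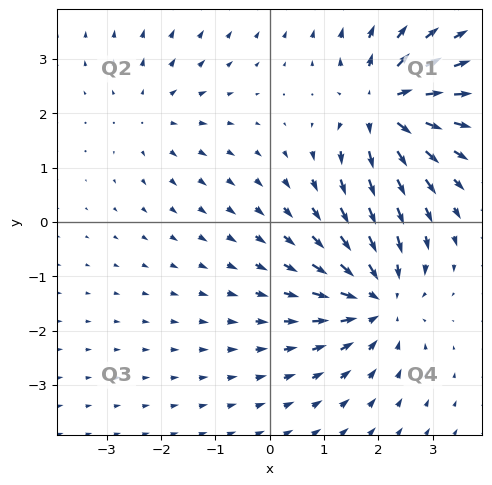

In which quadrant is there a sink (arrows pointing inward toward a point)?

Q4

The sink sits at approximately (2.0, -1.4), which lies in quadrant Q4. The divergence there is about -5, negative as expected for a sink.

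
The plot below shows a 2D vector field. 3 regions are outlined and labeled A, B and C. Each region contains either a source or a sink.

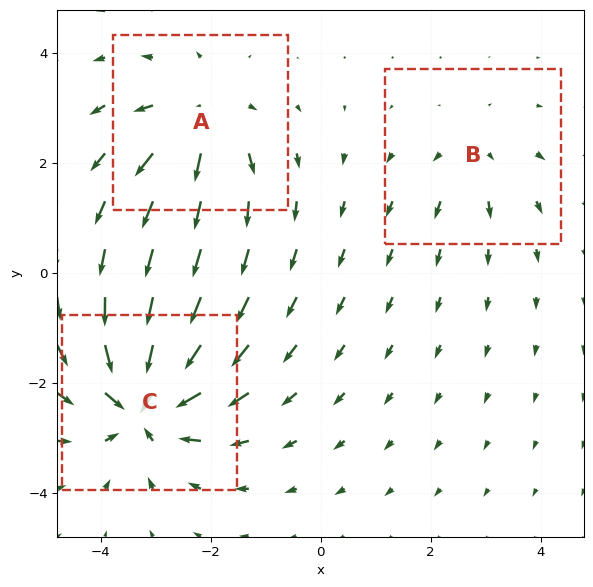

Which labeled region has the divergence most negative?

Divergence at each region's feature centre — A: about +4, B: about +2, C: about -6. Region C is most negative.

C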